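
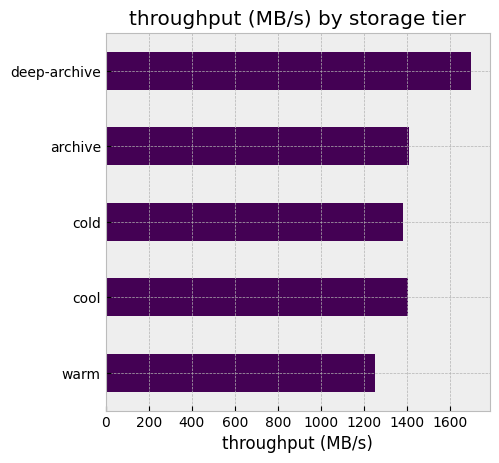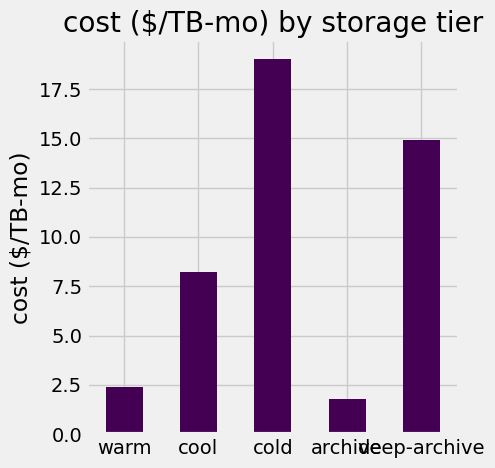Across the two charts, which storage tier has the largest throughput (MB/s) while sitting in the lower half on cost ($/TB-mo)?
Chart 2 median cost ($/TB-mo) ≈ 8; below-median storage tiers: warm, archive. Among those, archive has the highest throughput (MB/s) (≈ 1400).

archive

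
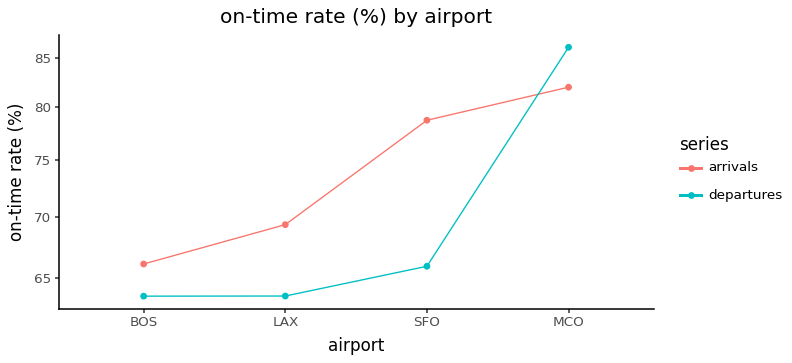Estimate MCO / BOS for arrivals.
≈ 1.24×

MCO ≈ 82, BOS ≈ 66; 82/66 ≈ 1.24.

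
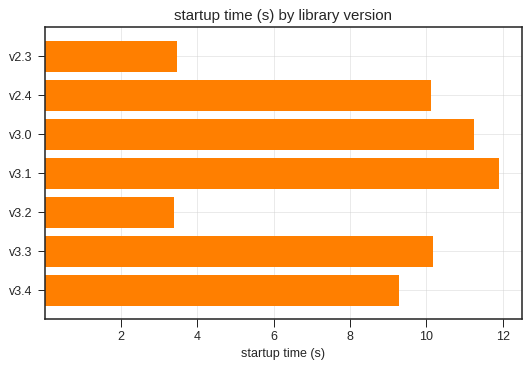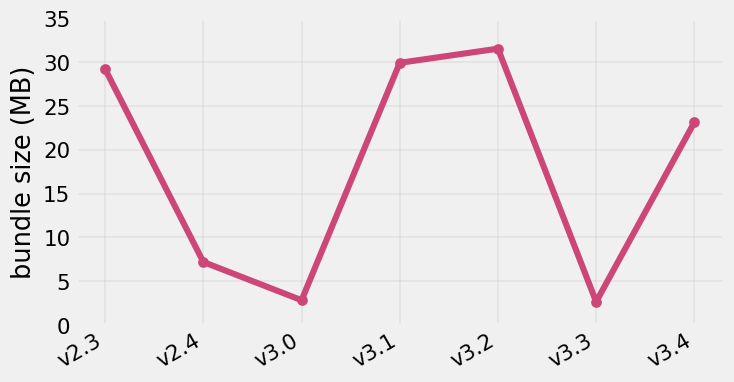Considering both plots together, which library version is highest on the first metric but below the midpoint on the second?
v3.0

Chart 2 median bundle size (MB) ≈ 25; below-median library versions: v2.4, v3.0, v3.3. Among those, v3.0 has the highest startup time (s) (≈ 12).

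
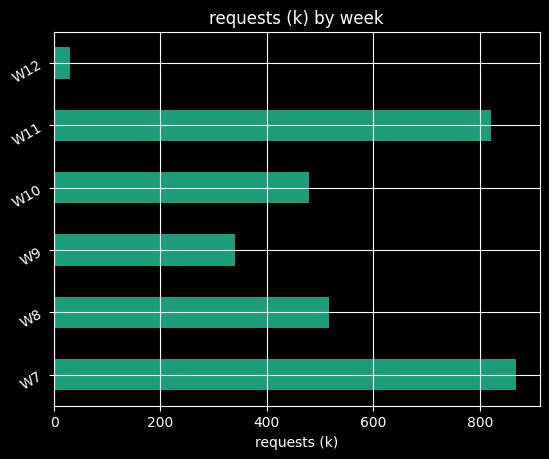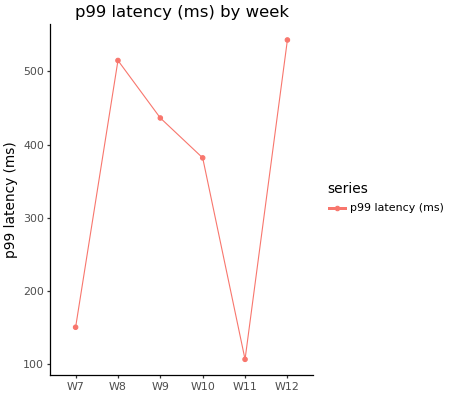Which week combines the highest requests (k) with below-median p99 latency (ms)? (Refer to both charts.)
Chart 2 median p99 latency (ms) ≈ 400; below-median weeks: W7, W10, W11. Among those, W7 has the highest requests (k) (≈ 900).

W7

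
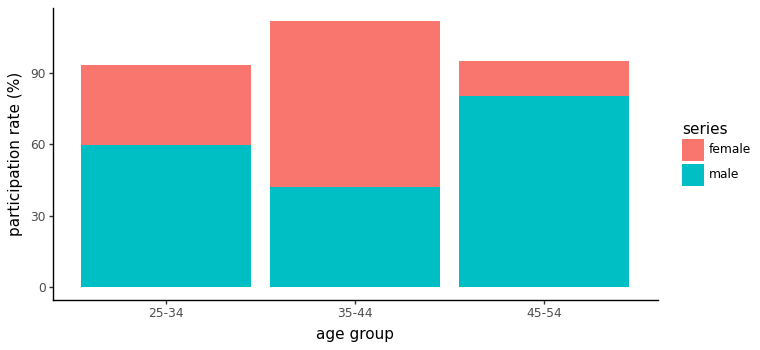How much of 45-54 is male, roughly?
≈ 80

male top ≈ 80, bottom ≈ 0; segment ≈ 80.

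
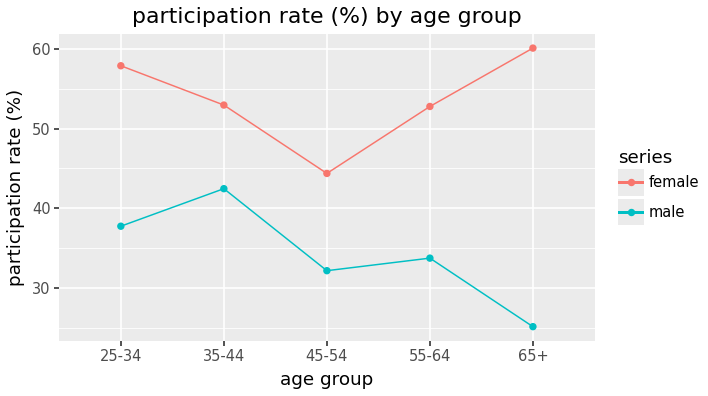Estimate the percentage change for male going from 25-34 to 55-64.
25-34 ≈ 40, 55-64 ≈ 35; (35 − 40) / 40 ≈ -12.5%.

≈ -12.5%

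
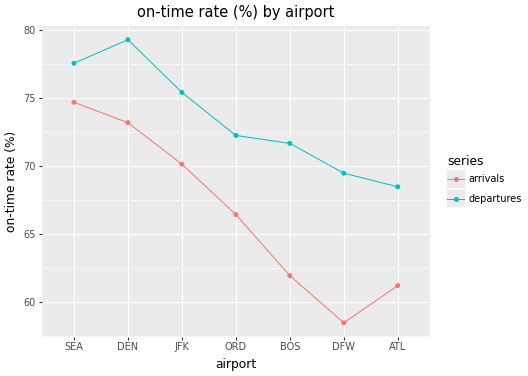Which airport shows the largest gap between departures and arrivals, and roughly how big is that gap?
DFW, ≈ 12 %

DFW: departures ≈ 70, arrivals ≈ 58 → gap ≈ 12. Next-largest (BOS) is only ≈ 10.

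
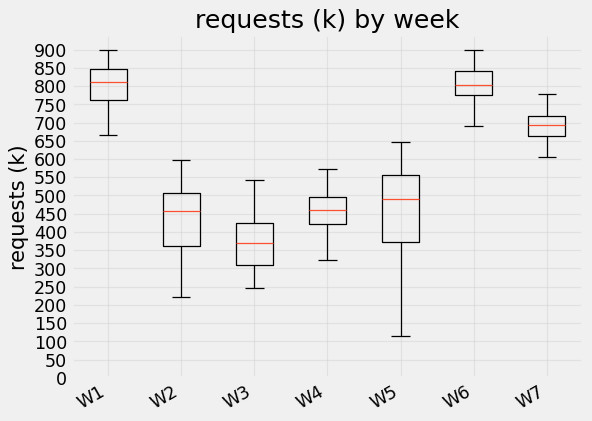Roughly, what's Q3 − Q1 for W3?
Q3 ≈ 400, Q1 ≈ 300; IQR ≈ 100.

≈ 100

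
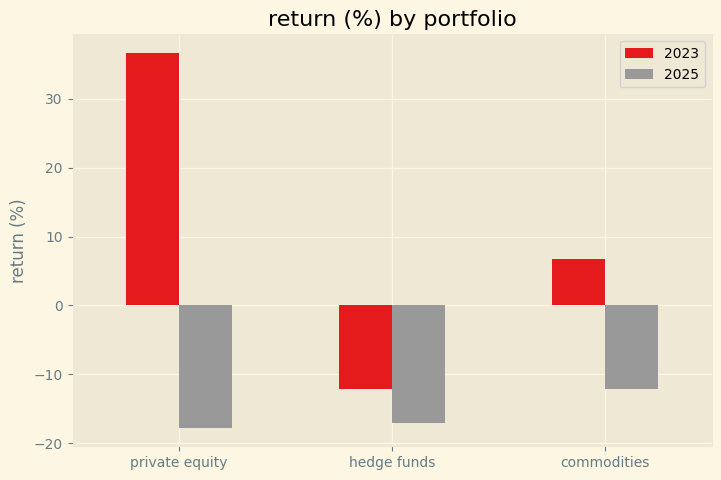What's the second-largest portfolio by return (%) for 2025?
Top 3 for 2025: commodities ≈ -10, hedge funds ≈ -15, private equity ≈ -20.

hedge funds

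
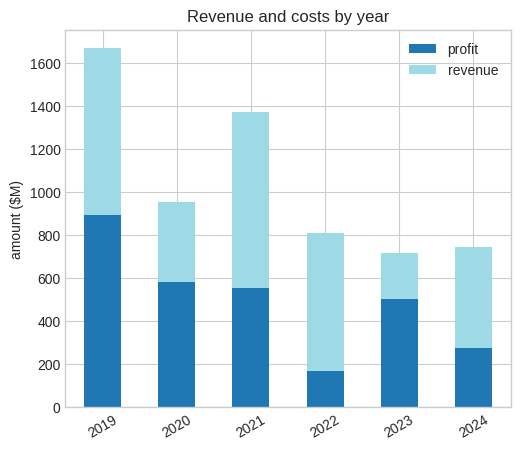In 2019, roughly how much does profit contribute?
≈ 800

profit top ≈ 800, bottom ≈ 0; segment ≈ 800.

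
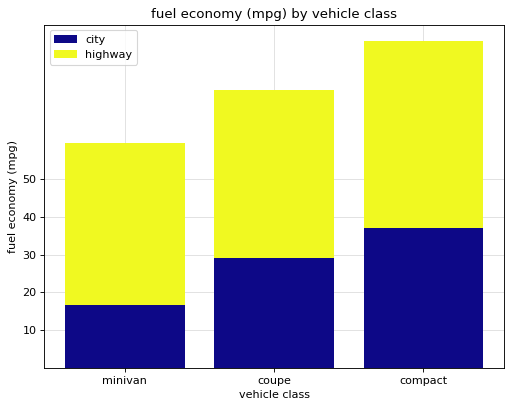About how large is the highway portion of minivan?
≈ 40

highway top ≈ 60, bottom ≈ 20; segment ≈ 40.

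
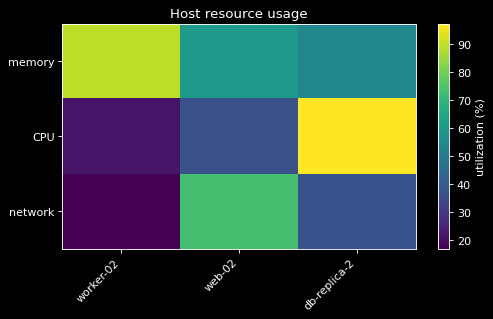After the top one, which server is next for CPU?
web-02

Top 3 for CPU: db-replica-2 ≈ 100, web-02 ≈ 40, worker-02 ≈ 20.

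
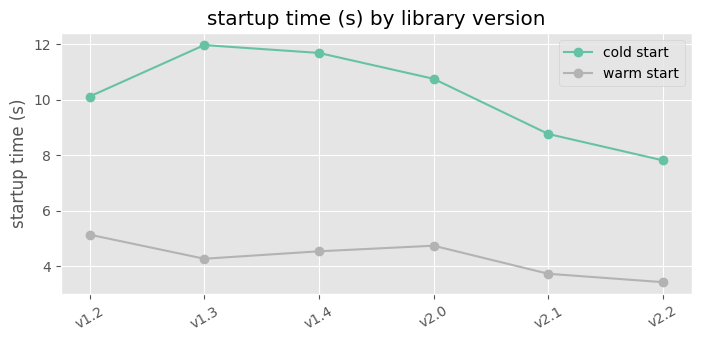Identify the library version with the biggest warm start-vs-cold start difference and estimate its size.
v1.3, ≈ 8 s

v1.3: warm start ≈ 4, cold start ≈ 12 → gap ≈ 8. Next-largest (v1.4) is only ≈ 7.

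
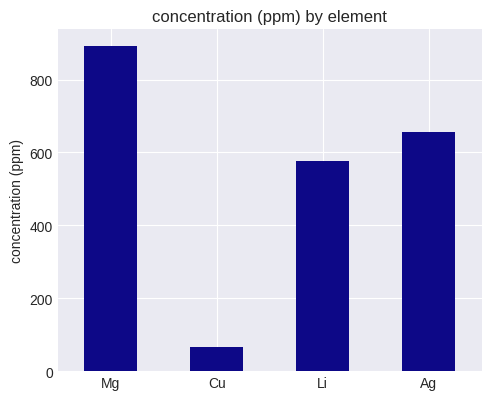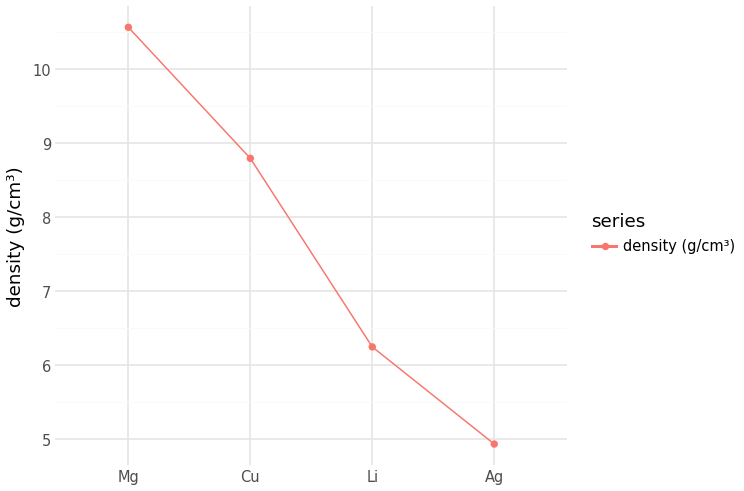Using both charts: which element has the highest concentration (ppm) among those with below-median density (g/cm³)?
Chart 2 median density (g/cm³) ≈ 8; below-median elements: Li, Ag. Among those, Ag has the highest concentration (ppm) (≈ 700).

Ag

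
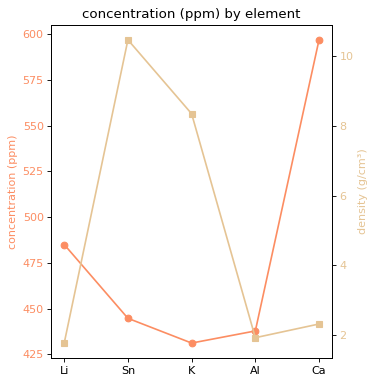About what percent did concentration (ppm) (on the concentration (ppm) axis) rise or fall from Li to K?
≈ -8.3%

Li ≈ 480, K ≈ 440; (440 − 480) / 480 ≈ -8.3%.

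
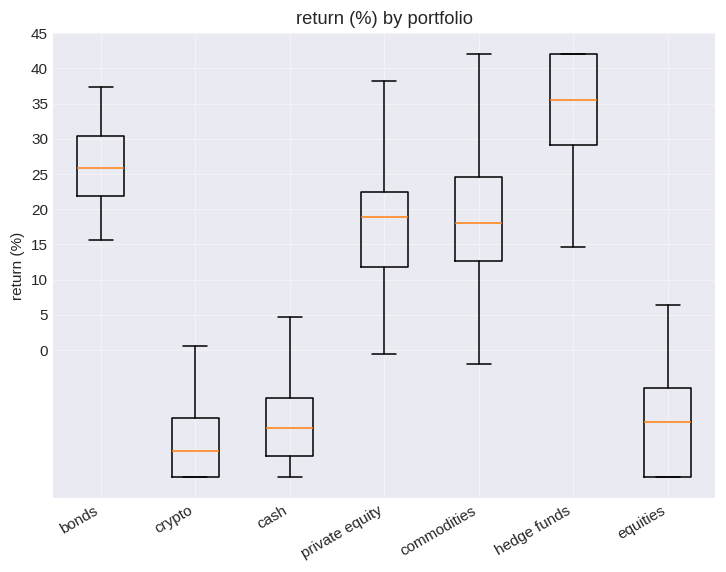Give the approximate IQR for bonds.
≈ 10

Q3 ≈ 30, Q1 ≈ 20; IQR ≈ 10.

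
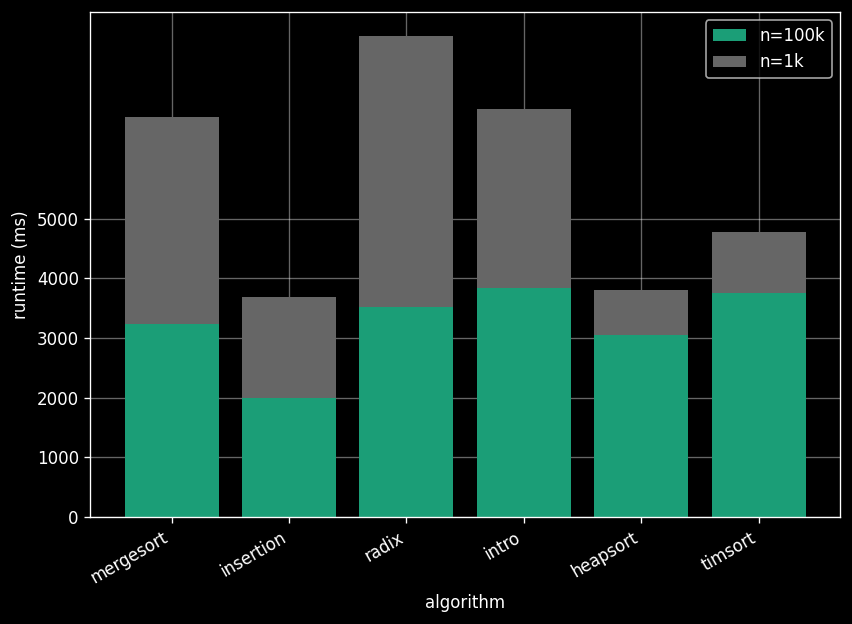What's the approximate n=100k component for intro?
≈ 4000

n=100k top ≈ 4000, bottom ≈ 0; segment ≈ 4000.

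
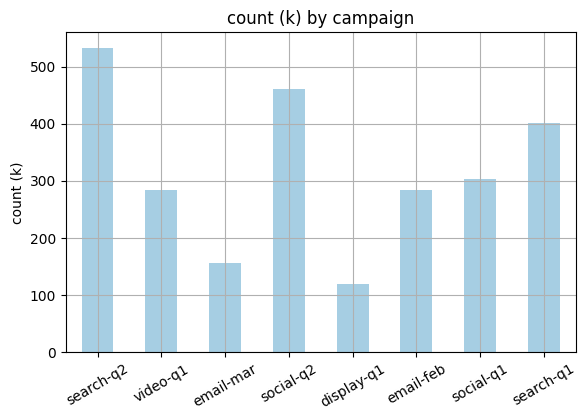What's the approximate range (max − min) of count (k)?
≈ 450

Max search-q2 ≈ 550, min display-q1 ≈ 100; range ≈ 450.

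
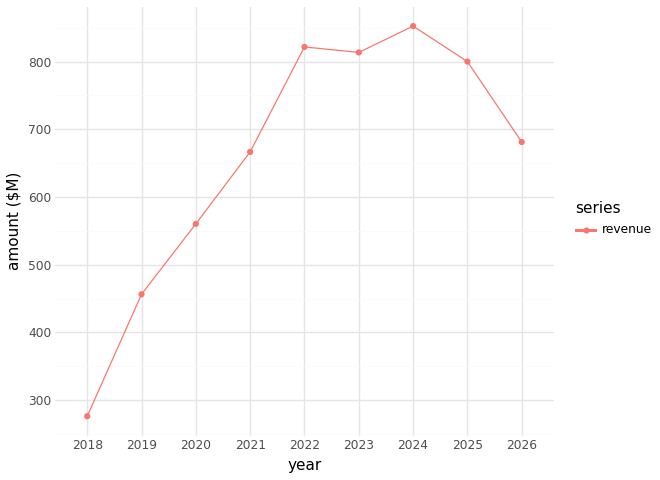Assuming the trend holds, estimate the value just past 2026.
Last three: 850, 800, 700 → slope ≈ -75/step → next ≈ 625.

≈ 625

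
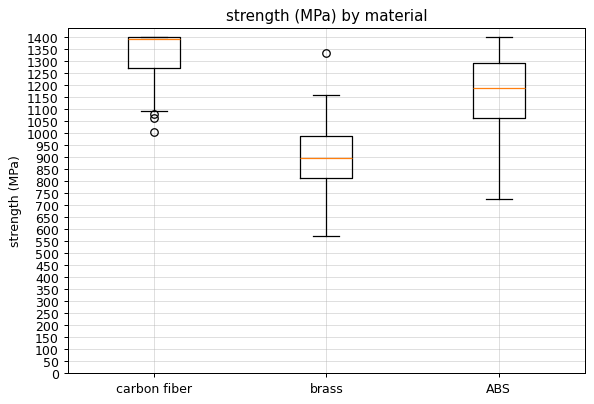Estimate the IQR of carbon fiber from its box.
Q3 ≈ 1400, Q1 ≈ 1250; IQR ≈ 150.

≈ 150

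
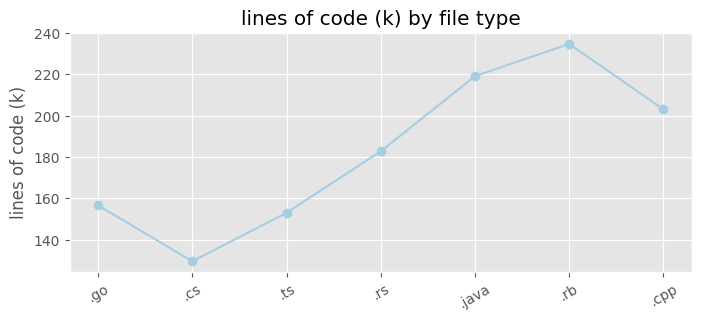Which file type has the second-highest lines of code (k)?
.java

Top 3: .rb ≈ 230, .java ≈ 220, .cpp ≈ 200.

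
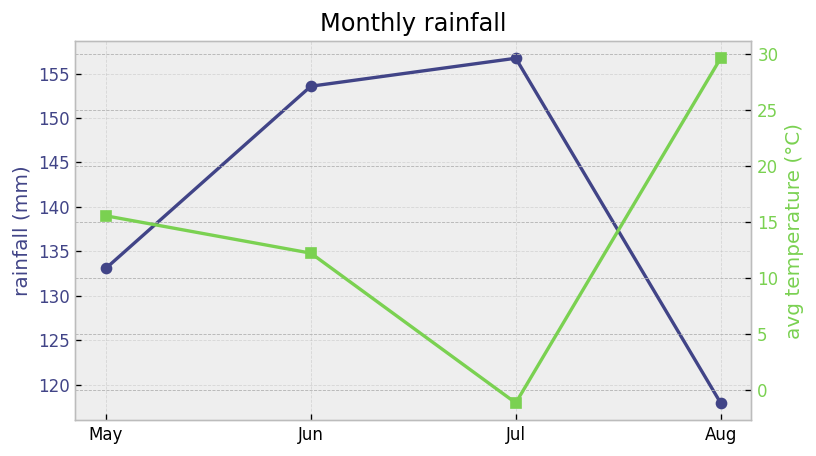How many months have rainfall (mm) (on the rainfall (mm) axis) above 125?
Above 125: May, Jun, Jul.

3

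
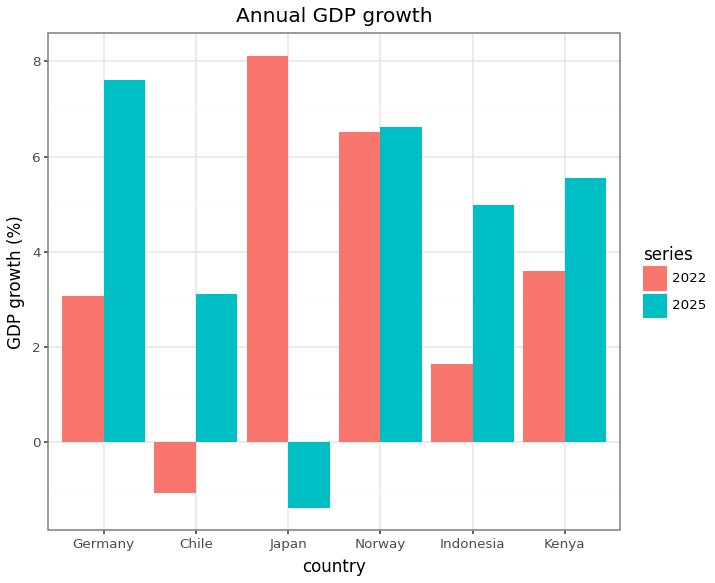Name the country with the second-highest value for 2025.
Norway

Top 3 for 2025: Germany ≈ 8, Norway ≈ 7, Kenya ≈ 6.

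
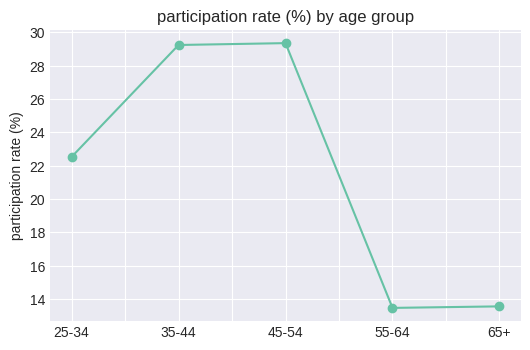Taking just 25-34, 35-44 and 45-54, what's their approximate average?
(22 + 30 + 30) / 3 ≈ 27.

≈ 27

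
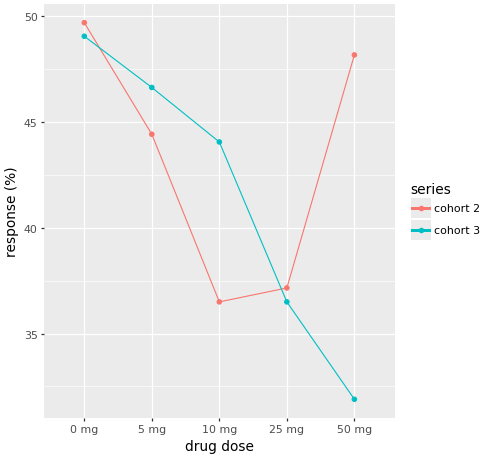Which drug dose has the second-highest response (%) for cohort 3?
Top 3 for cohort 3: 0 mg ≈ 50, 5 mg ≈ 46, 10 mg ≈ 44.

5 mg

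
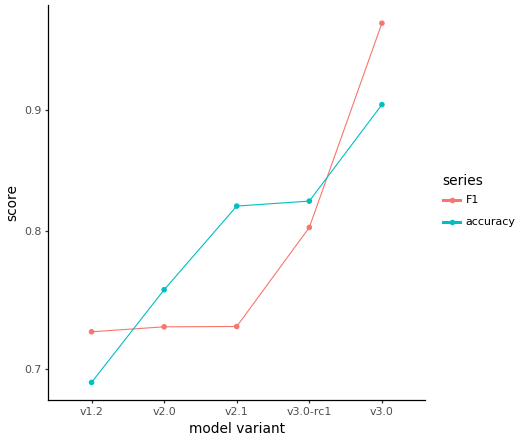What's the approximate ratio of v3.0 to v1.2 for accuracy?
v3.0 ≈ 0.90, v1.2 ≈ 0.70; 0.90/0.70 ≈ 1.29.

≈ 1.29×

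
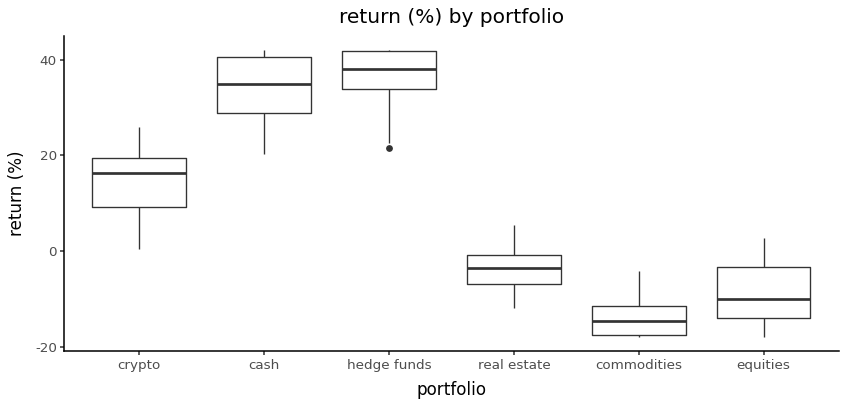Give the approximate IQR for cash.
Q3 ≈ 40, Q1 ≈ 30; IQR ≈ 10.

≈ 10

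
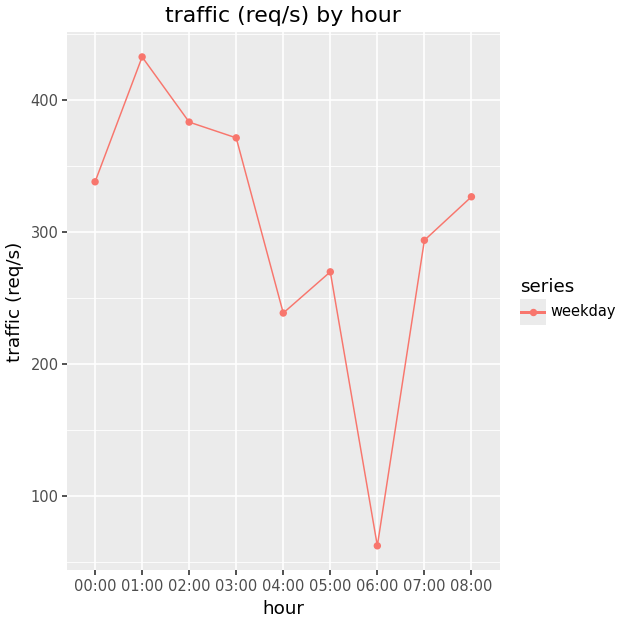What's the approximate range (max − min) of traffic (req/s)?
≈ 400

Max 01:00 ≈ 450, min 06:00 ≈ 50; range ≈ 400.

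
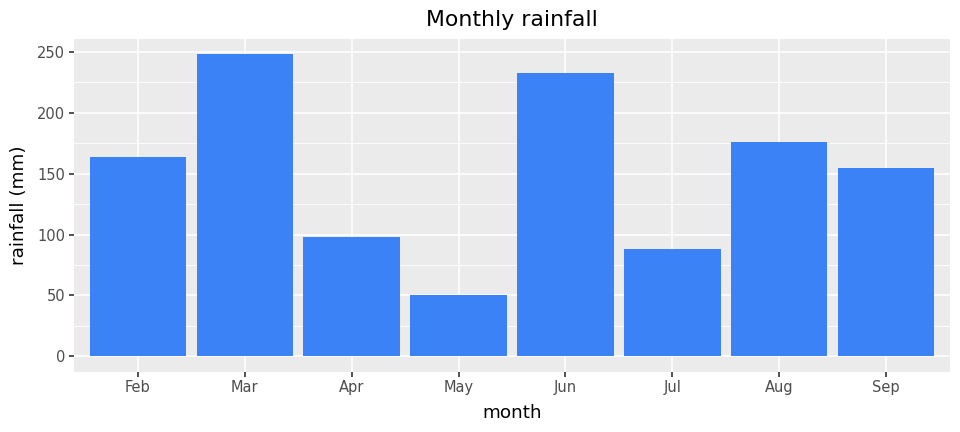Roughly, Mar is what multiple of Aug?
Mar ≈ 250, Aug ≈ 175; 250/175 ≈ 1.43.

≈ 1.43×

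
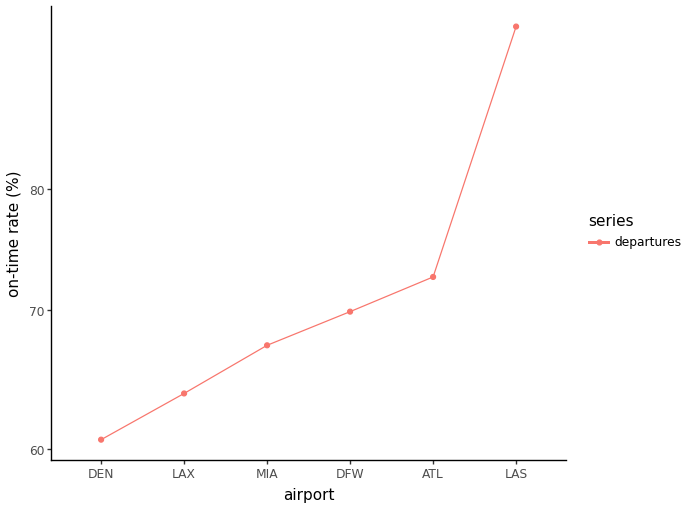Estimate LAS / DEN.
≈ 1.58×

LAS ≈ 95, DEN ≈ 60; 95/60 ≈ 1.58.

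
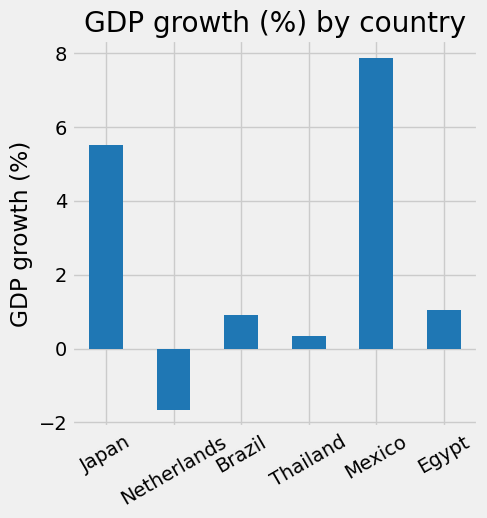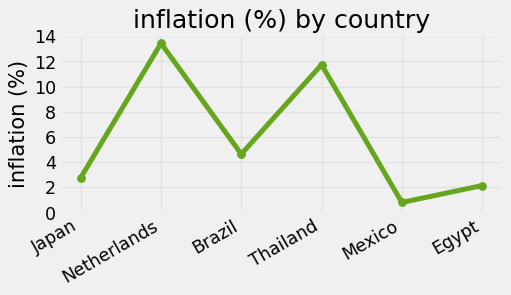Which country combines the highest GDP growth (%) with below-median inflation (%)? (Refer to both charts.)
Chart 2 median inflation (%) ≈ 4; below-median countries: Japan, Mexico, Egypt. Among those, Mexico has the highest GDP growth (%) (≈ 8).

Mexico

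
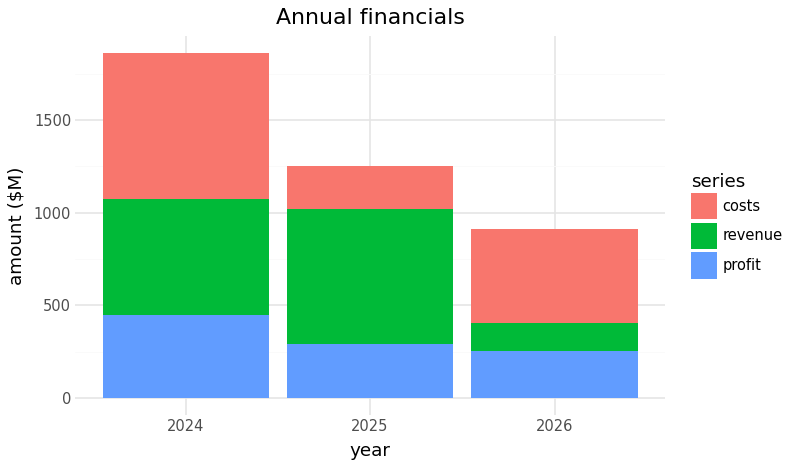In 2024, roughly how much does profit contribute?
≈ 400

profit top ≈ 400, bottom ≈ 0; segment ≈ 400.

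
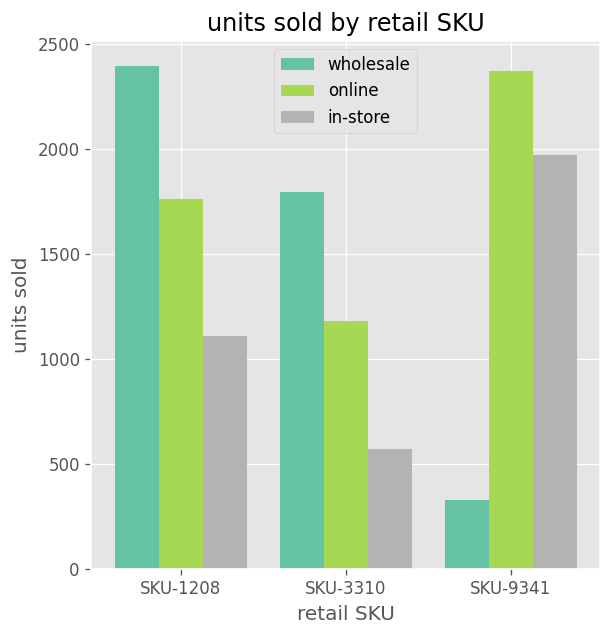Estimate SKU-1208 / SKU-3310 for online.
≈ 1.5×

SKU-1208 ≈ 1800, SKU-3310 ≈ 1200; 1800/1200 ≈ 1.5.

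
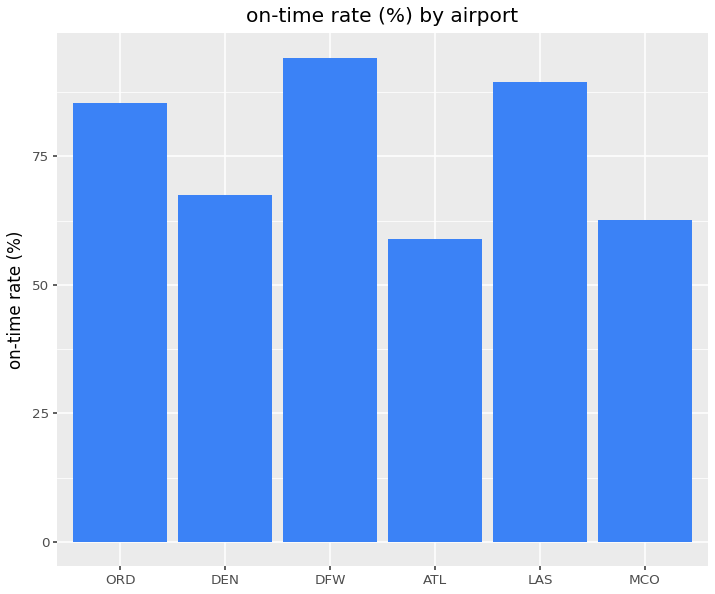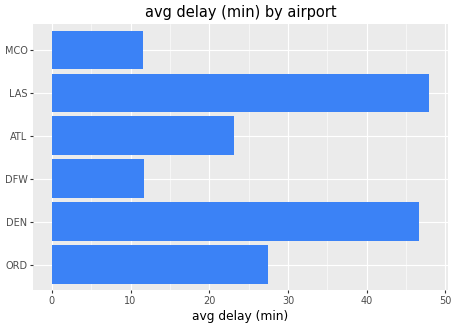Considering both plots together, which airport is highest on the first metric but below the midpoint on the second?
Chart 2 median avg delay (min) ≈ 25; below-median airports: DFW, ATL, MCO. Among those, DFW has the highest on-time rate (%) (≈ 90).

DFW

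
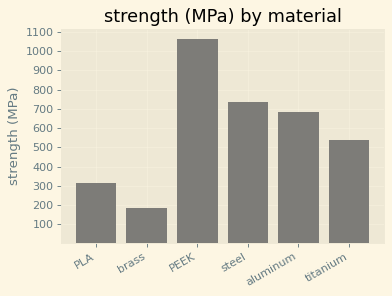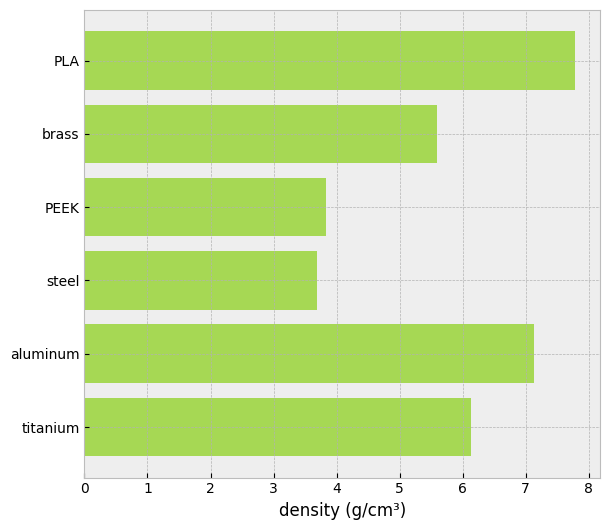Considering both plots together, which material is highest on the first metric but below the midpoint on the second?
PEEK

Chart 2 median density (g/cm³) ≈ 6; below-median materials: brass, PEEK, steel. Among those, PEEK has the highest strength (MPa) (≈ 1100).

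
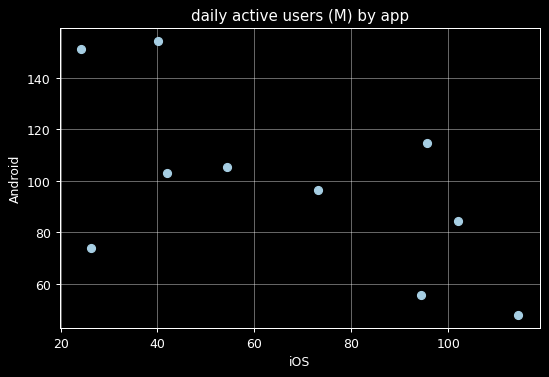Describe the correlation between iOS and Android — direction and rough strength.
Points are negatively correlated; moderate (|r| ≈ 0.6).

negative, moderate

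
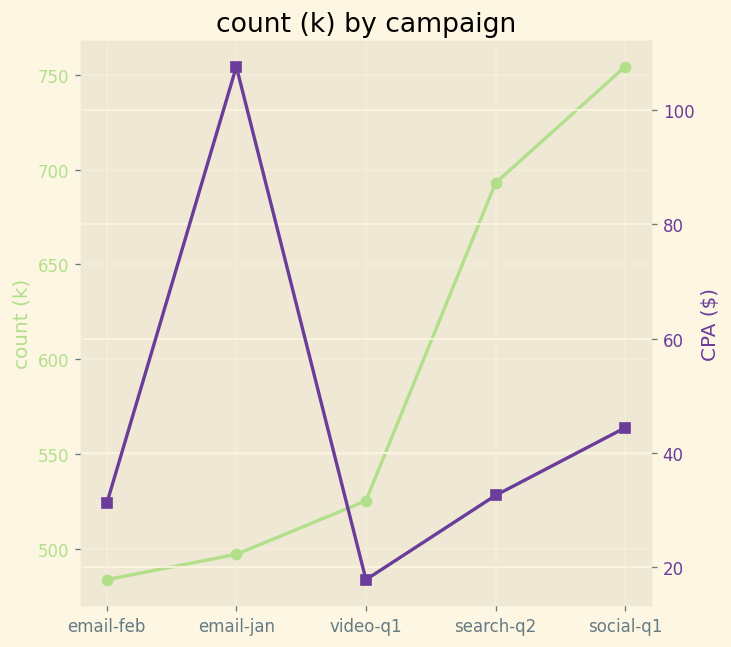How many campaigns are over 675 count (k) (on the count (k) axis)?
2

Above 675: search-q2, social-q1.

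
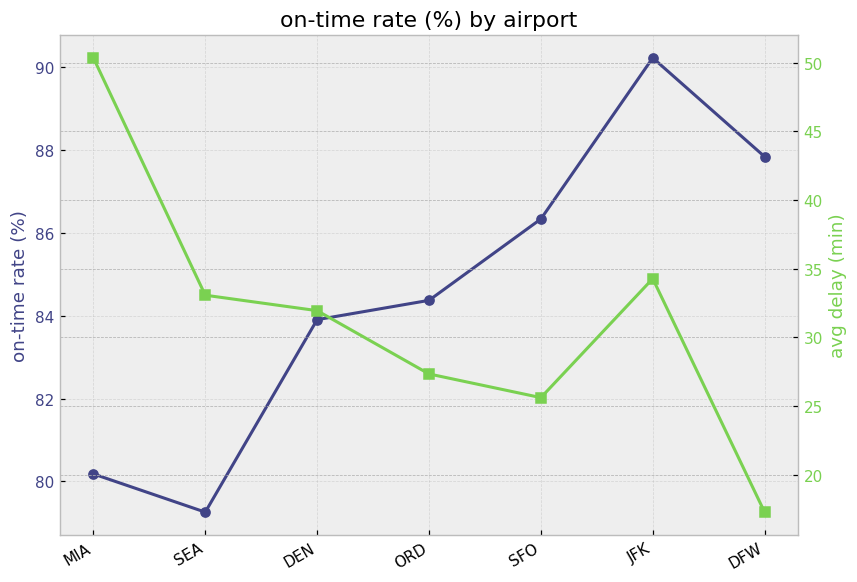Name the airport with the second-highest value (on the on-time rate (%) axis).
DFW

Top 3 (on the on-time rate (%) axis): JFK ≈ 90, DFW ≈ 88, SFO ≈ 86.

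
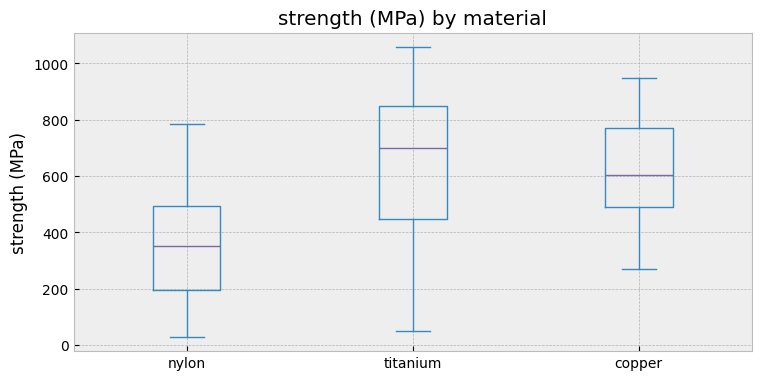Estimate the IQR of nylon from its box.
≈ 300

Q3 ≈ 500, Q1 ≈ 200; IQR ≈ 300.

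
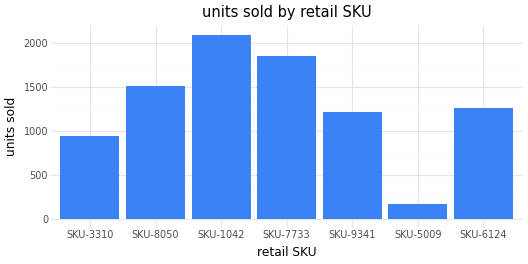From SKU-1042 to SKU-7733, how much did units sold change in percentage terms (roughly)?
≈ -10%

SKU-1042 ≈ 2000, SKU-7733 ≈ 1800; (1800 − 2000) / 2000 ≈ -10%.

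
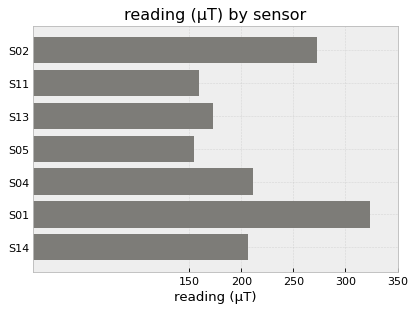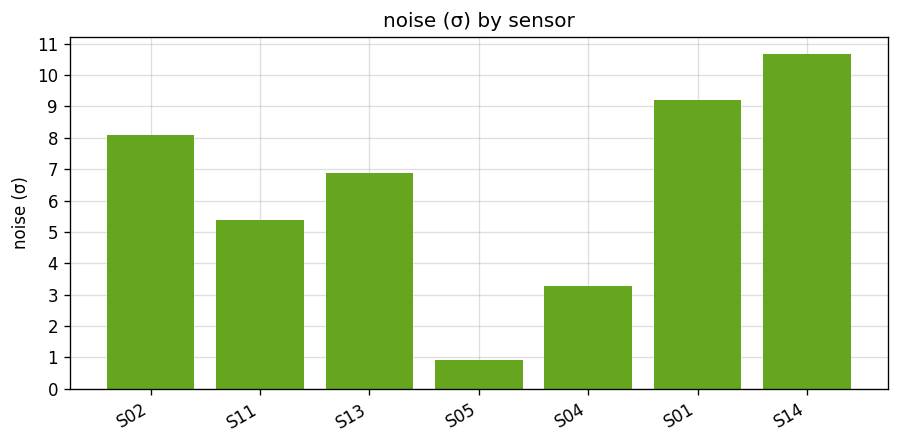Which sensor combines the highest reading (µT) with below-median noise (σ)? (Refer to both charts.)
Chart 2 median noise (σ) ≈ 7; below-median sensors: S11, S05, S04. Among those, S04 has the highest reading (µT) (≈ 200).

S04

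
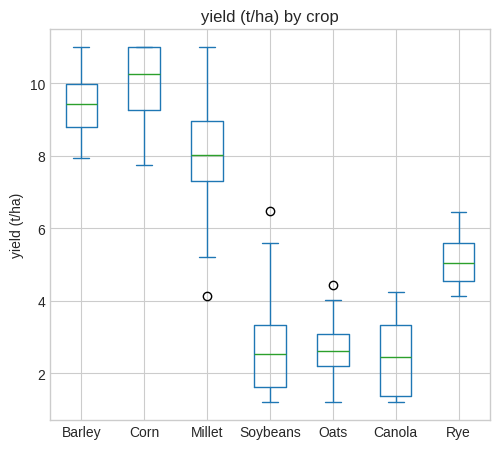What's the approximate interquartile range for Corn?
≈ 2

Q3 ≈ 11, Q1 ≈ 9; IQR ≈ 2.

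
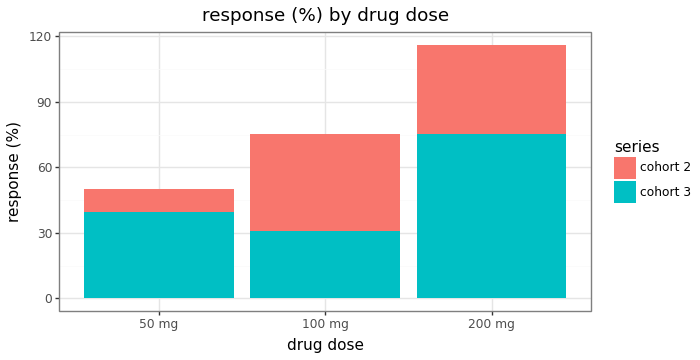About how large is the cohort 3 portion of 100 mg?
≈ 30

cohort 3 top ≈ 30, bottom ≈ 0; segment ≈ 30.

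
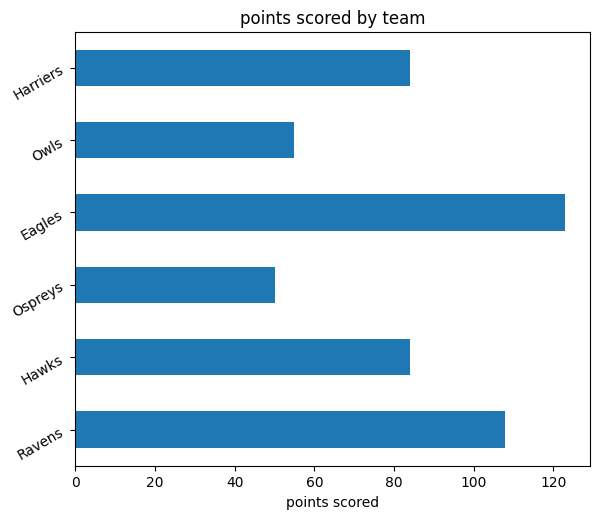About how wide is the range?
Max Eagles ≈ 120, min Ospreys ≈ 40; range ≈ 80.

≈ 80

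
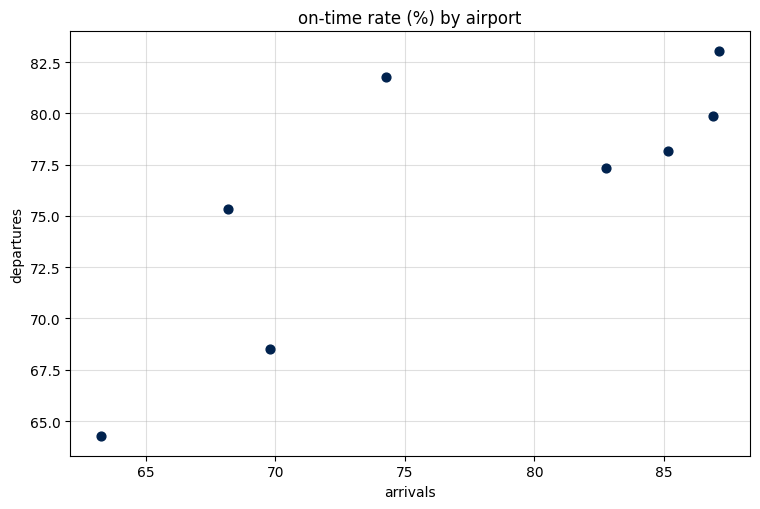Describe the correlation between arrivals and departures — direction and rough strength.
Points are positively correlated; strong (|r| ≈ 0.8).

positive, strong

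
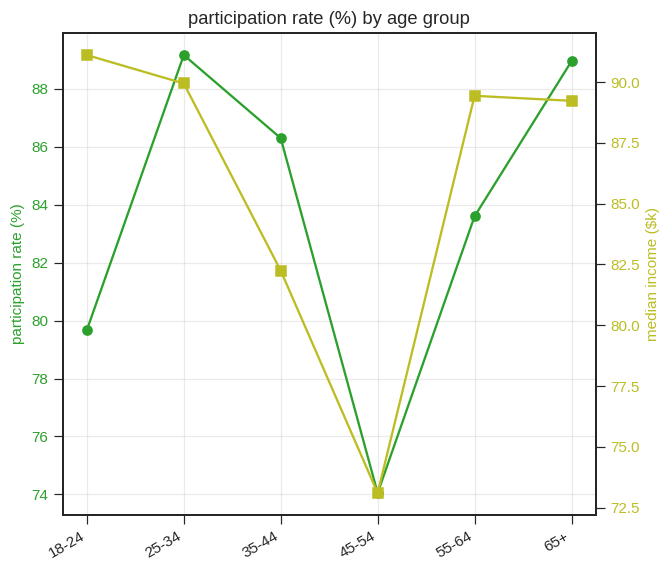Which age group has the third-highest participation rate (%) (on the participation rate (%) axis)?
Top 4 (on the participation rate (%) axis): 25-34 ≈ 90, 65+ ≈ 88, 35-44 ≈ 86, 55-64 ≈ 84.

35-44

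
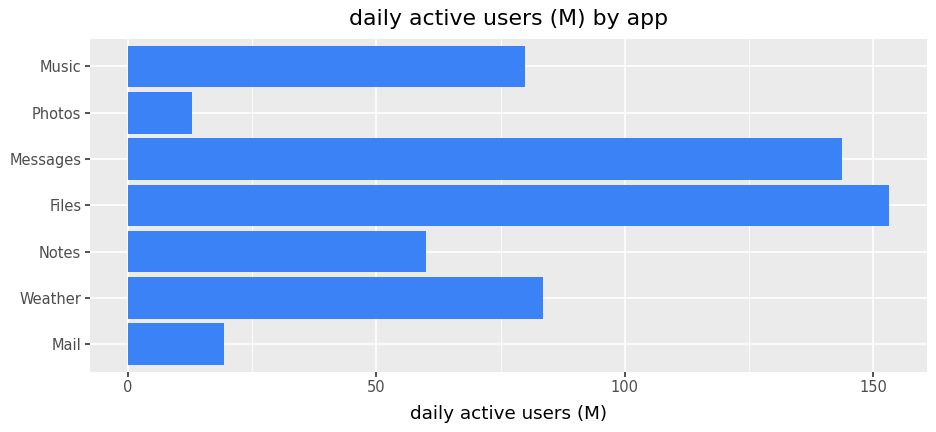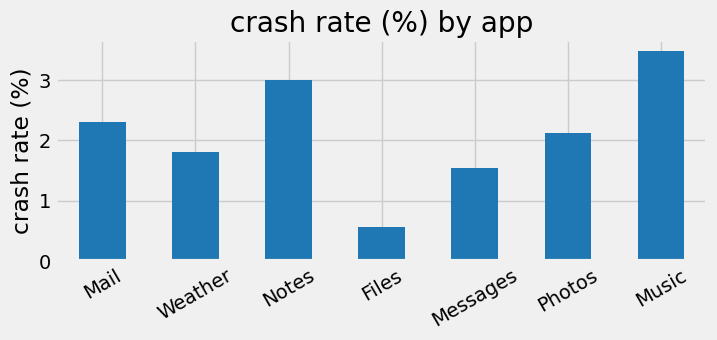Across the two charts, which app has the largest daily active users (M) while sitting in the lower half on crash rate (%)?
Files

Chart 2 median crash rate (%) ≈ 2; below-median apps: Weather, Files, Messages. Among those, Files has the highest daily active users (M) (≈ 160).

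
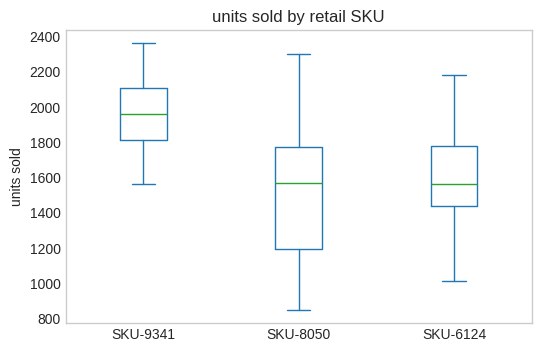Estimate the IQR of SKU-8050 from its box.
Q3 ≈ 1750, Q1 ≈ 1200; IQR ≈ 550.

≈ 550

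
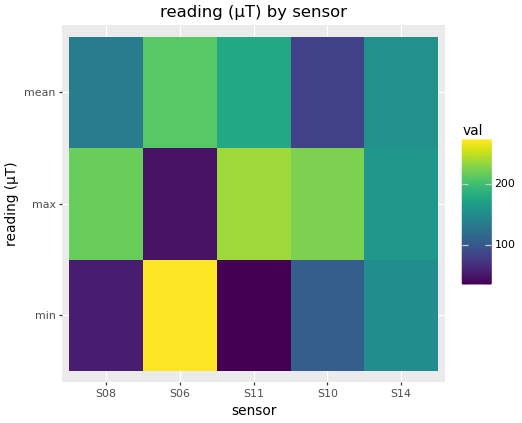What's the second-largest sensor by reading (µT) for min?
S14

Top 3 for min: S06 ≈ 275, S14 ≈ 150, S10 ≈ 100.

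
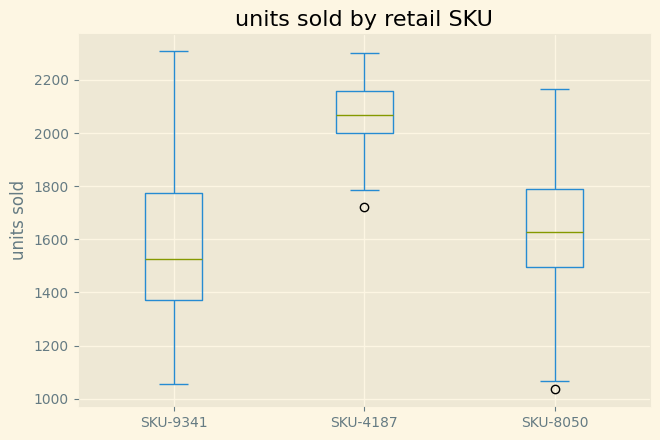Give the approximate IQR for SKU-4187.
≈ 150

Q3 ≈ 2150, Q1 ≈ 2000; IQR ≈ 150.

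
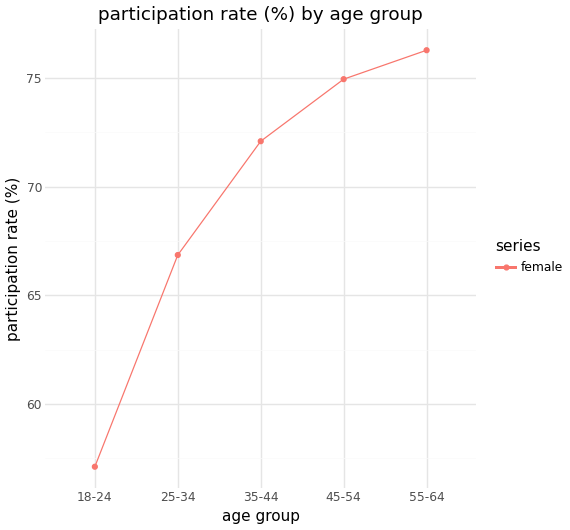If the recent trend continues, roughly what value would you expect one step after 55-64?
≈ 78

Last three: 72, 74, 76 → slope ≈ 2/step → next ≈ 78.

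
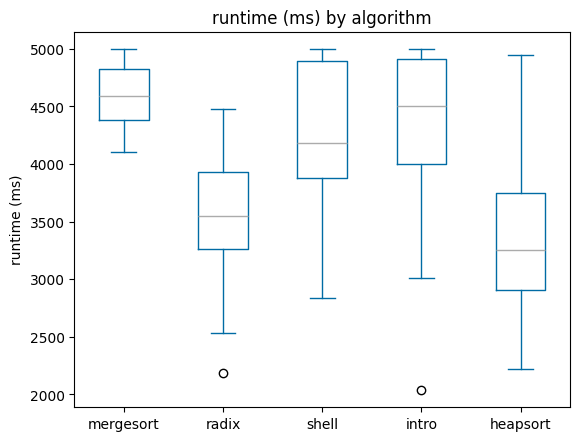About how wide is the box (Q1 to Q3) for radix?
Q3 ≈ 4000, Q1 ≈ 3200; IQR ≈ 800.

≈ 800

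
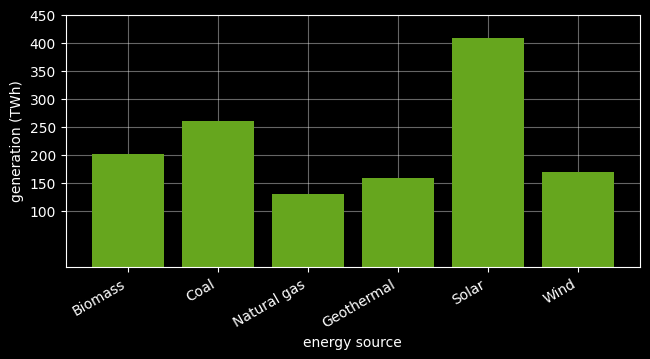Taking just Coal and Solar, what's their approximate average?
(250 + 400) / 2 ≈ 325.

≈ 325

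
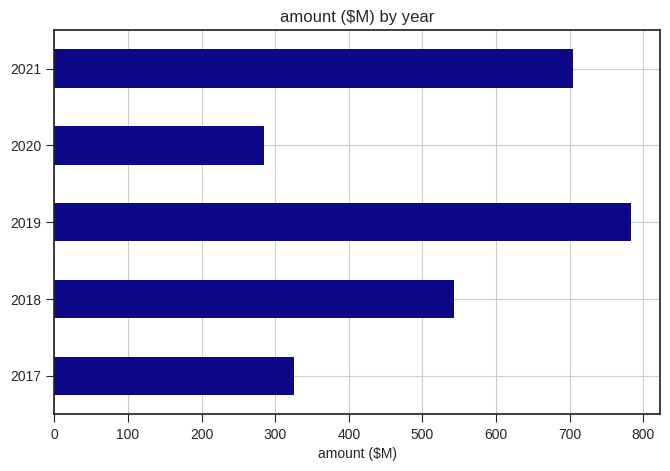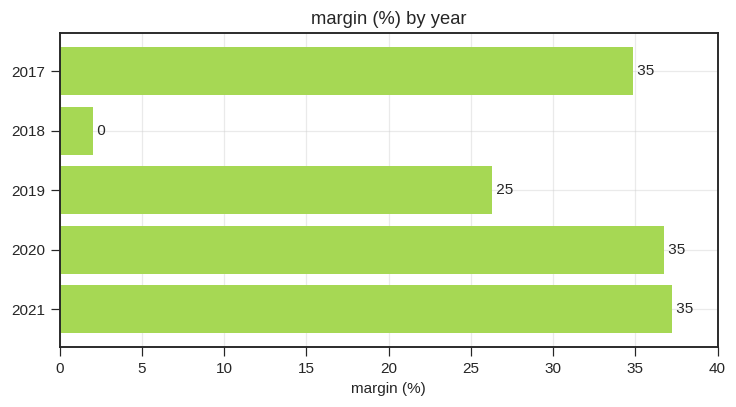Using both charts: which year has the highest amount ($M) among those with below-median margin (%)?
2019

Chart 2 median margin (%) ≈ 35; below-median years: 2018, 2019. Among those, 2019 has the highest amount ($M) (≈ 800).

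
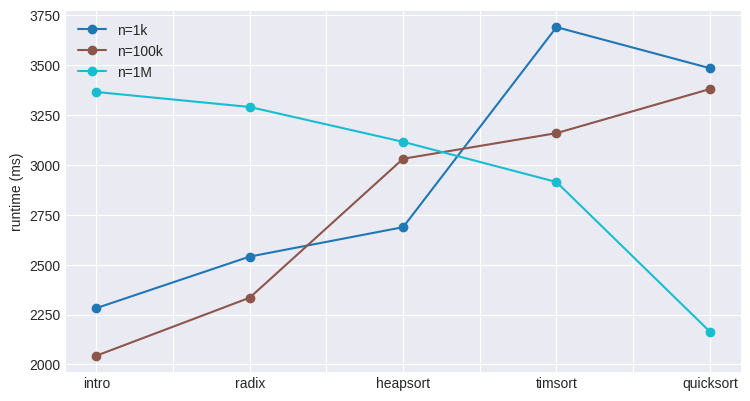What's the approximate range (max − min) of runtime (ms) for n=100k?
Max quicksort ≈ 3400, min intro ≈ 2000; range ≈ 1400.

≈ 1400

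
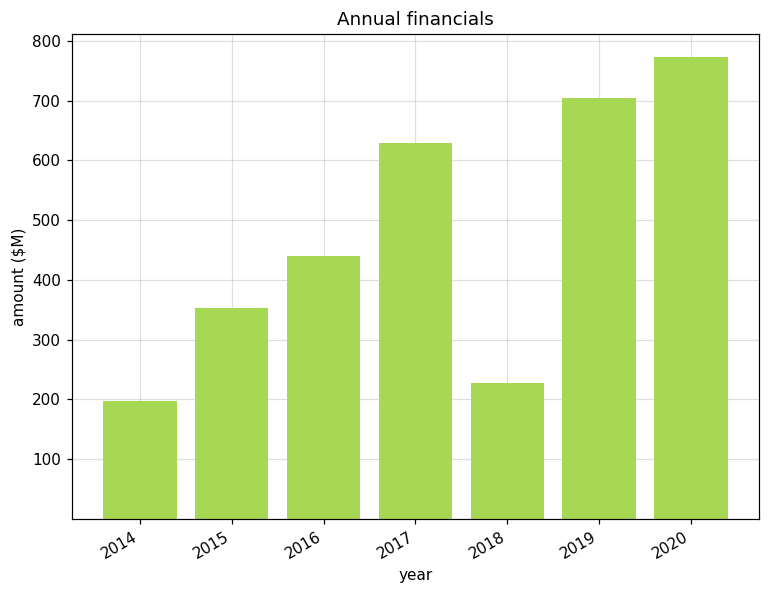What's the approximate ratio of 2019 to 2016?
2019 ≈ 700, 2016 ≈ 400; 700/400 ≈ 1.75.

≈ 1.75×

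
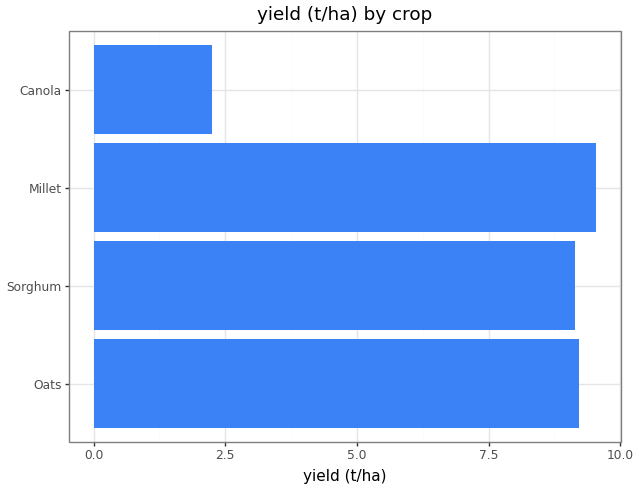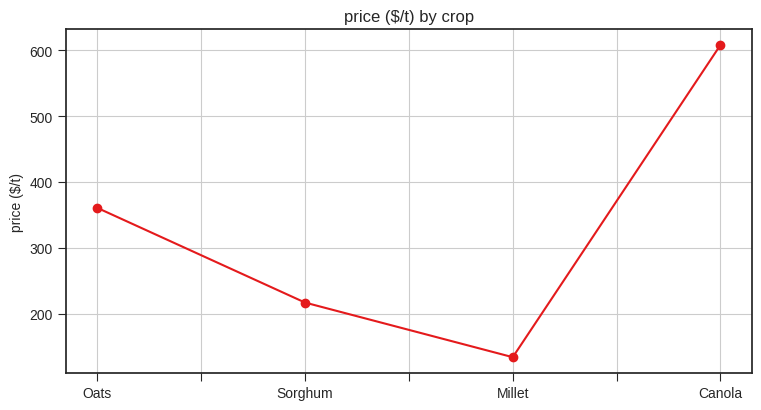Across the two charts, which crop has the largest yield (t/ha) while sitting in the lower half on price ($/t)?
Millet

Chart 2 median price ($/t) ≈ 300; below-median crops: Sorghum, Millet. Among those, Millet has the highest yield (t/ha) (≈ 10).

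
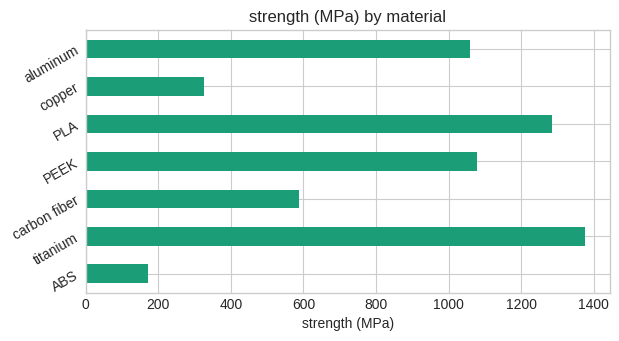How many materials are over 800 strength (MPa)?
4

Above 800: titanium, PEEK, PLA, aluminum.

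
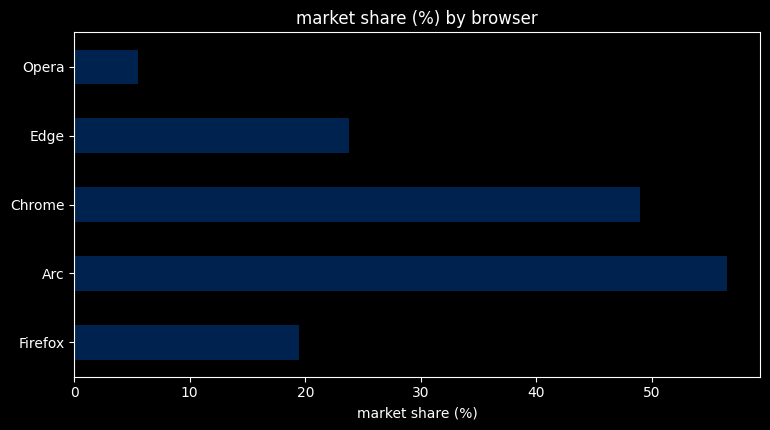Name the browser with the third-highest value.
Edge

Top 4: Arc ≈ 55, Chrome ≈ 50, Edge ≈ 25, Firefox ≈ 20.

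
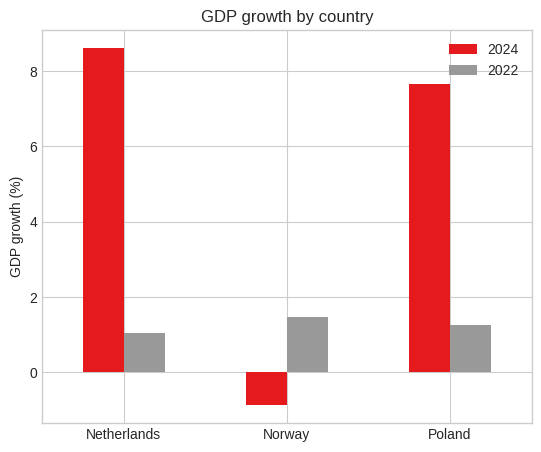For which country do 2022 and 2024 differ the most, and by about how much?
Netherlands, ≈ 8 %

Netherlands: 2022 ≈ 1, 2024 ≈ 9 → gap ≈ 8. Next-largest (Poland) is only ≈ 7.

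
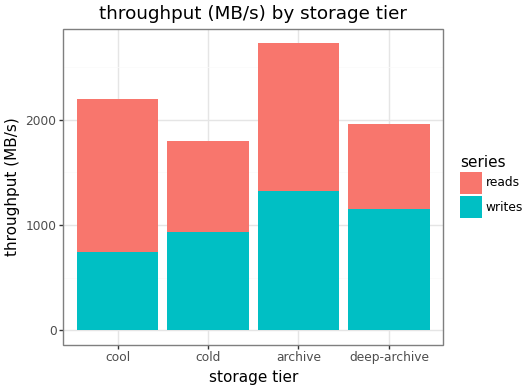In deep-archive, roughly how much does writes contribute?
≈ 1000

writes top ≈ 1000, bottom ≈ 0; segment ≈ 1000.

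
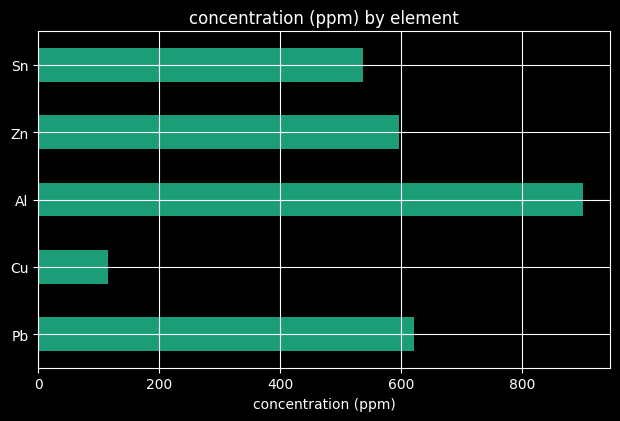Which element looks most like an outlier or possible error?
Cu ≈ 100; the rest sit between ≈ 500 and ≈ 900.

Cu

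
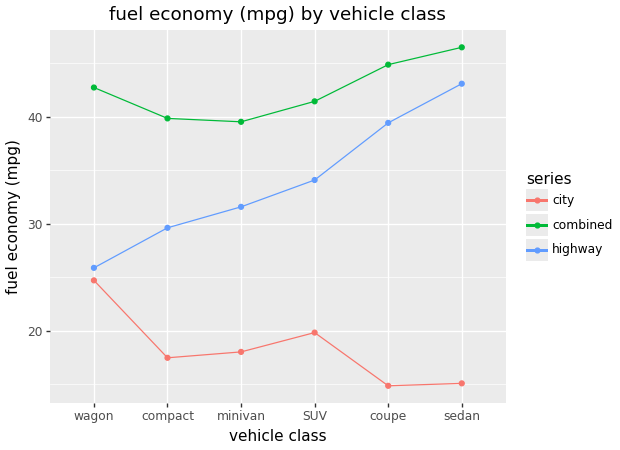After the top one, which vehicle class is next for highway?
coupe

Top 3 for highway: sedan ≈ 45, coupe ≈ 40, SUV ≈ 35.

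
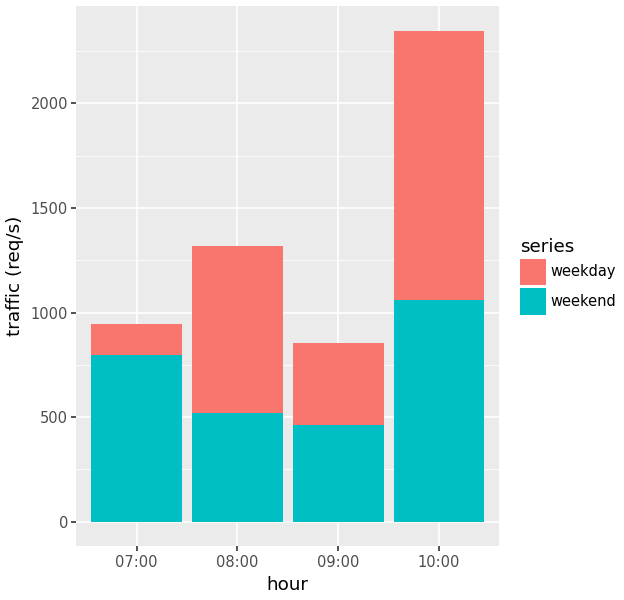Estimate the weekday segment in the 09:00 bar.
≈ 400

weekday top ≈ 800, bottom ≈ 400; segment ≈ 400.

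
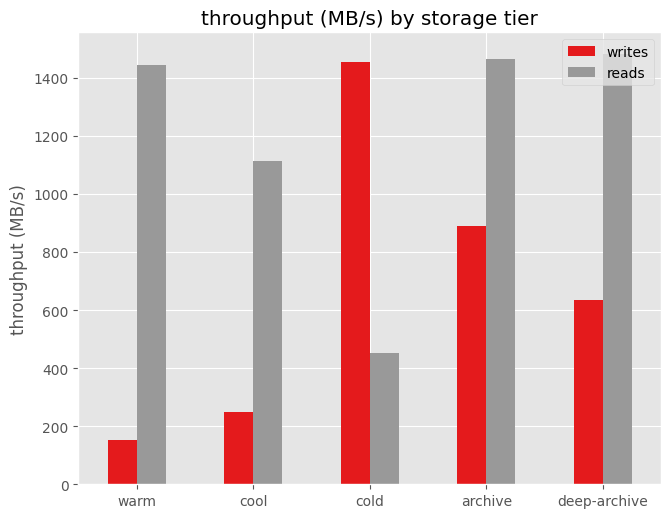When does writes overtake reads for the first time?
cool: writes ≈ 200 vs reads ≈ 1200 (not yet); cold: writes ≈ 1400 vs reads ≈ 400 (first crossover).

cold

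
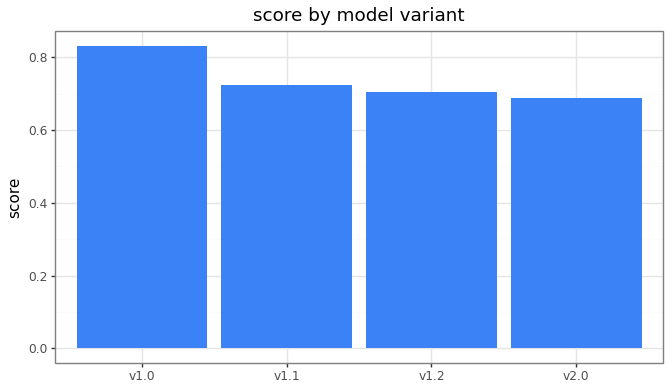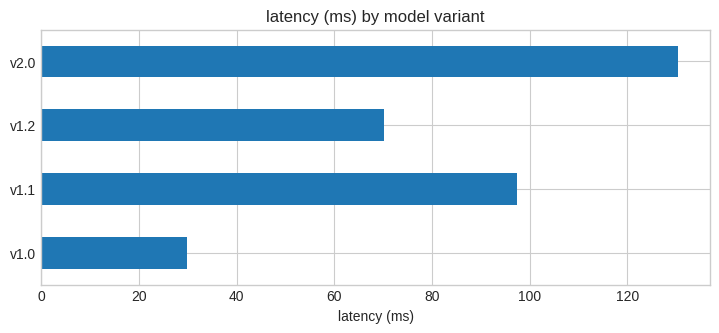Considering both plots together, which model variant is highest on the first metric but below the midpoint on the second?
Chart 2 median latency (ms) ≈ 80; below-median model variants: v1.0, v1.2. Among those, v1.0 has the highest score (≈ 0.8).

v1.0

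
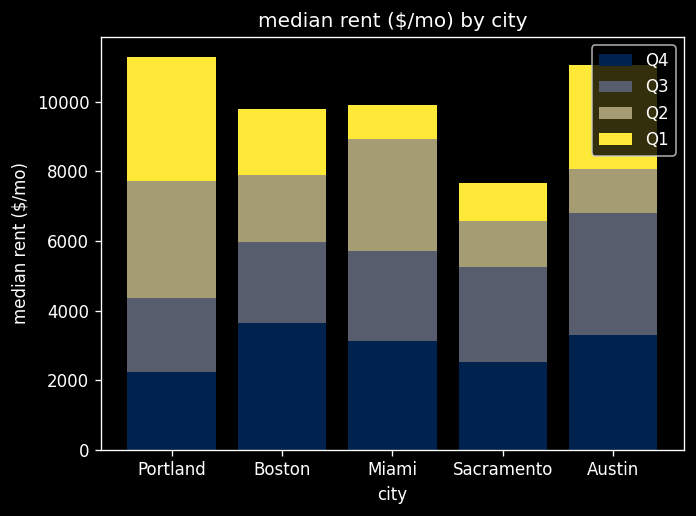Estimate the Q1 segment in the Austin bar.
Q1 top ≈ 11000, bottom ≈ 8000; segment ≈ 3000.

≈ 3000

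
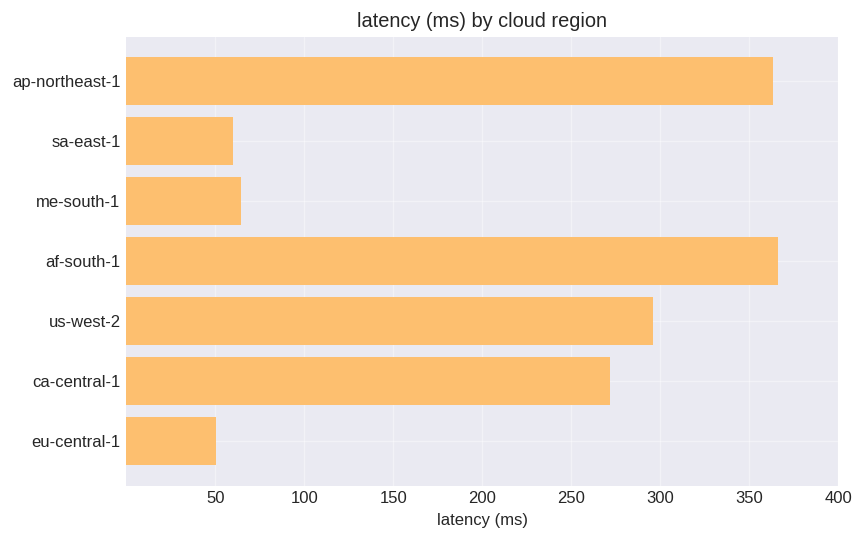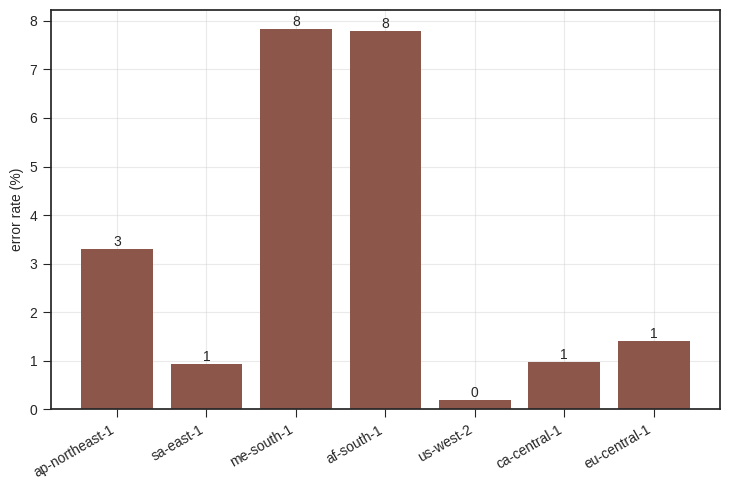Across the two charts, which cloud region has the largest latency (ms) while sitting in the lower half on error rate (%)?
Chart 2 median error rate (%) ≈ 1; below-median cloud regions: sa-east-1, us-west-2, ca-central-1. Among those, us-west-2 has the highest latency (ms) (≈ 300).

us-west-2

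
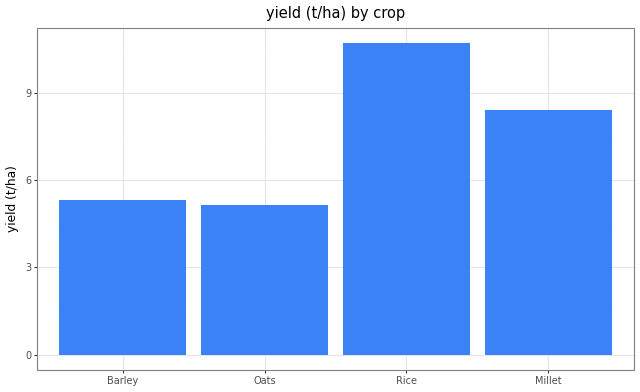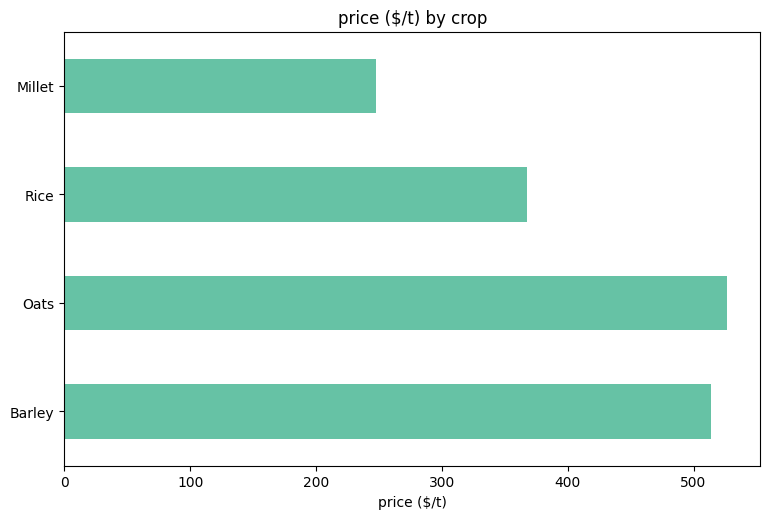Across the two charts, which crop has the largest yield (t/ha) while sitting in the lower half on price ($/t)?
Rice

Chart 2 median price ($/t) ≈ 450; below-median crops: Rice, Millet. Among those, Rice has the highest yield (t/ha) (≈ 11).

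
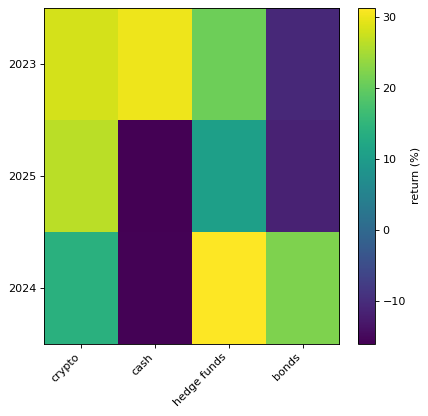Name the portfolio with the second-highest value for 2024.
bonds

Top 3 for 2024: hedge funds ≈ 30, bonds ≈ 20, crypto ≈ 15.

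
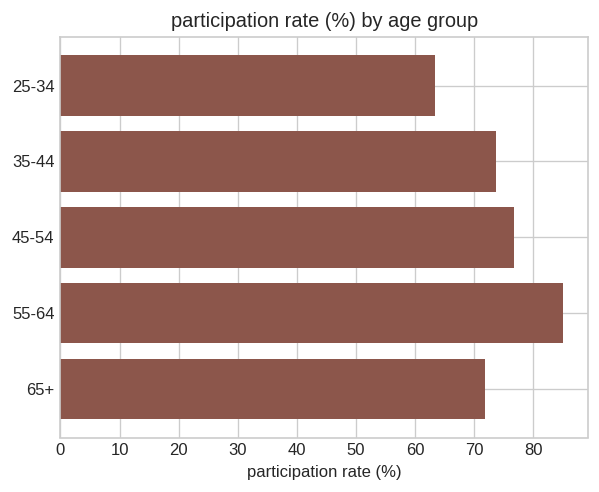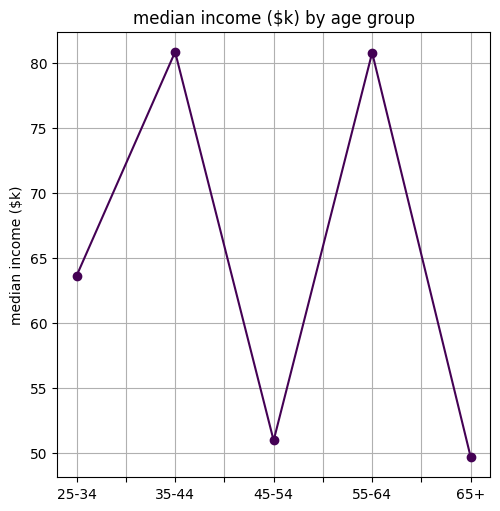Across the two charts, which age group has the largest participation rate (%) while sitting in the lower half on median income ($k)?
Chart 2 median median income ($k) ≈ 60; below-median age groups: 45-54, 65+. Among those, 45-54 has the highest participation rate (%) (≈ 80).

45-54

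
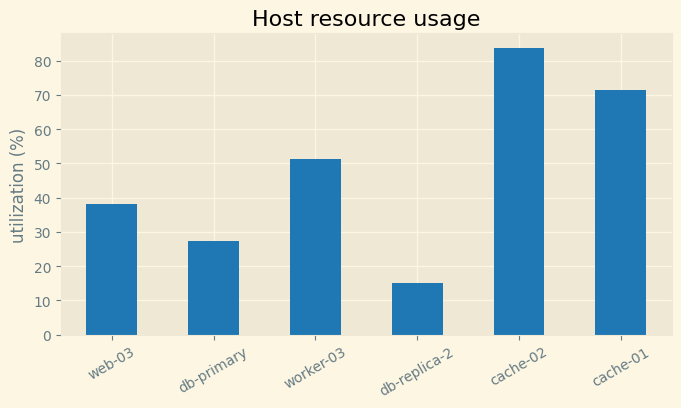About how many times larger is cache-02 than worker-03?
cache-02 ≈ 80, worker-03 ≈ 50; 80/50 ≈ 1.6.

≈ 1.6×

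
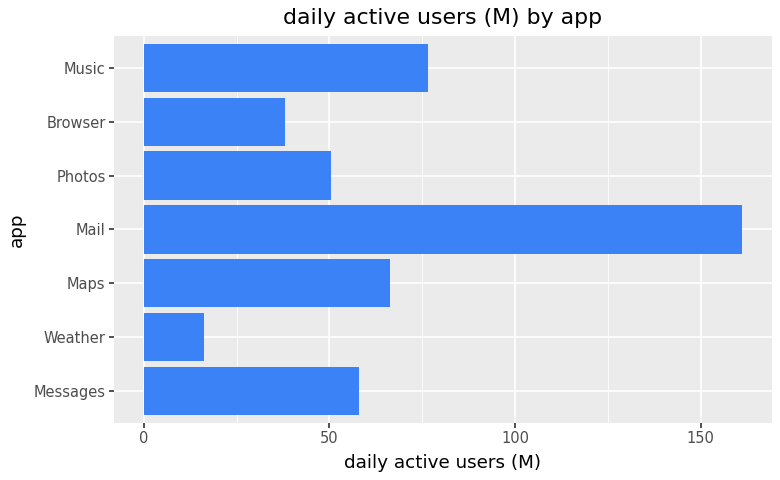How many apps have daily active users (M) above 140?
Above 140: Mail.

1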